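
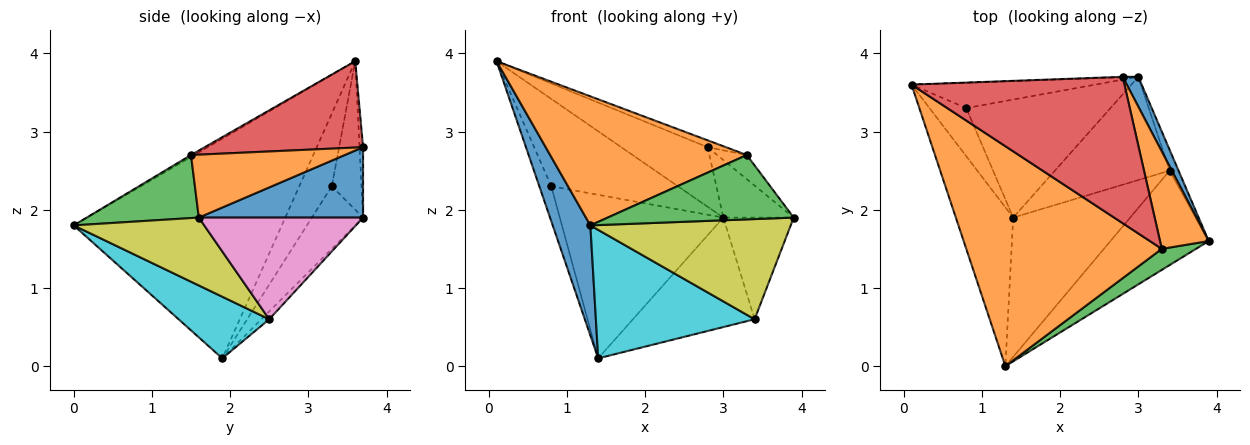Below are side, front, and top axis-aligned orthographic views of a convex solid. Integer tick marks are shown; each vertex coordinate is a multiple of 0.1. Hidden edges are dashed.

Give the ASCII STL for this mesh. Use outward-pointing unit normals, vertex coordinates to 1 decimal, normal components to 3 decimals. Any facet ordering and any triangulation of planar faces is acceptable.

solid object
 facet normal -0.953 -0.173 -0.249
  outer loop
   vertex 1.4 1.9 0.1
   vertex 1.3 0.0 1.8
   vertex 0.1 3.6 3.9
  endloop
 endfacet
 facet normal -0.009 -0.506 0.862
  outer loop
   vertex 3.3 1.5 2.7
   vertex 0.1 3.6 3.9
   vertex 1.3 0.0 1.8
  endloop
 endfacet
 facet normal 0.497 -0.825 0.270
  outer loop
   vertex 3.3 1.5 2.7
   vertex 1.3 0.0 1.8
   vertex 3.9 1.6 1.9
  endloop
 endfacet
 facet normal -0.848 0.311 -0.429
  outer loop
   vertex 0.8 3.3 2.3
   vertex 1.4 1.9 0.1
   vertex 0.1 3.6 3.9
  endloop
 endfacet
 facet normal -0.220 0.937 -0.272
  outer loop
   vertex 0.8 3.3 2.3
   vertex 0.1 3.6 3.9
   vertex 3.0 3.7 1.9
  endloop
 endfacet
 facet normal -0.246 0.786 -0.567
  outer loop
   vertex 0.8 3.3 2.3
   vertex 3.0 3.7 1.9
   vertex 1.4 1.9 0.1
  endloop
 endfacet
 facet normal 0.916 0.393 -0.081
  outer loop
   vertex 3.4 2.5 0.6
   vertex 3.0 3.7 1.9
   vertex 3.9 1.6 1.9
  endloop
 endfacet
 facet normal -0.047 0.727 -0.685
  outer loop
   vertex 3.4 2.5 0.6
   vertex 1.4 1.9 0.1
   vertex 3.0 3.7 1.9
  endloop
 endfacet
 facet normal 0.428 -0.657 -0.620
  outer loop
   vertex 3.4 2.5 0.6
   vertex 3.9 1.6 1.9
   vertex 1.3 0.0 1.8
  endloop
 endfacet
 facet normal 0.361 -0.632 -0.685
  outer loop
   vertex 3.4 2.5 0.6
   vertex 1.3 0.0 1.8
   vertex 1.4 1.9 0.1
  endloop
 endfacet
 facet normal 0.901 0.386 0.200
  outer loop
   vertex 2.8 3.7 2.8
   vertex 3.9 1.6 1.9
   vertex 3.0 3.7 1.9
  endloop
 endfacet
 facet normal 0.782 0.150 0.605
  outer loop
   vertex 2.8 3.7 2.8
   vertex 3.3 1.5 2.7
   vertex 3.9 1.6 1.9
  endloop
 endfacet
 facet normal -0.041 0.999 -0.009
  outer loop
   vertex 2.8 3.7 2.8
   vertex 3.0 3.7 1.9
   vertex 0.1 3.6 3.9
  endloop
 endfacet
 facet normal 0.376 0.043 0.926
  outer loop
   vertex 2.8 3.7 2.8
   vertex 0.1 3.6 3.9
   vertex 3.3 1.5 2.7
  endloop
 endfacet
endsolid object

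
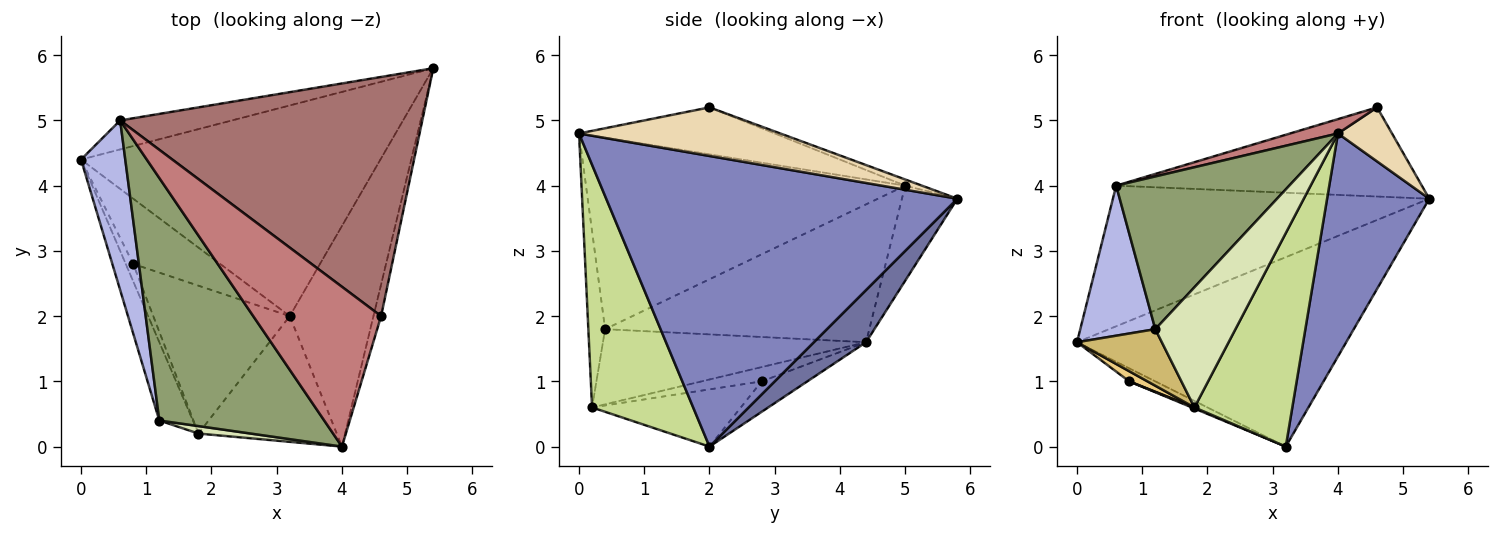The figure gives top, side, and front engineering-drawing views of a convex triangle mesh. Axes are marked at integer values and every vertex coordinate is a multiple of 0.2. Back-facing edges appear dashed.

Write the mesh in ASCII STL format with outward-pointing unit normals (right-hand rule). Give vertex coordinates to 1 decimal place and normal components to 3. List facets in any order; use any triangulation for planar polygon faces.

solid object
 facet normal 0.129 0.663 -0.737
  outer loop
   vertex 3.2 2.0 0.0
   vertex 0.0 4.4 1.6
   vertex 5.4 5.8 3.8
  endloop
 endfacet
 facet normal 0.925 -0.269 -0.266
  outer loop
   vertex 3.2 2.0 0.0
   vertex 5.4 5.8 3.8
   vertex 4.0 0.0 4.8
  endloop
 endfacet
 facet normal -0.169 0.965 -0.199
  outer loop
   vertex 0.6 5.0 4.0
   vertex 5.4 5.8 3.8
   vertex 0.0 4.4 1.6
  endloop
 endfacet
 facet normal -0.919 -0.261 0.295
  outer loop
   vertex 0.6 5.0 4.0
   vertex 0.0 4.4 1.6
   vertex 1.2 0.4 1.8
  endloop
 endfacet
 facet normal -0.701 -0.380 0.604
  outer loop
   vertex 0.6 5.0 4.0
   vertex 1.2 0.4 1.8
   vertex 4.0 0.0 4.8
  endloop
 endfacet
 facet normal -0.325 0.185 -0.927
  outer loop
   vertex 0.8 2.8 1.0
   vertex 0.0 4.4 1.6
   vertex 3.2 2.0 0.0
  endloop
 endfacet
 facet normal 0.665 -0.644 -0.379
  outer loop
   vertex 1.8 0.2 0.6
   vertex 3.2 2.0 0.0
   vertex 4.0 0.0 4.8
  endloop
 endfacet
 facet normal -0.204 -0.977 0.061
  outer loop
   vertex 1.8 0.2 0.6
   vertex 4.0 0.0 4.8
   vertex 1.2 0.4 1.8
  endloop
 endfacet
 facet normal -0.387 -0.007 -0.922
  outer loop
   vertex 1.8 0.2 0.6
   vertex 0.8 2.8 1.0
   vertex 3.2 2.0 0.0
  endloop
 endfacet
 facet normal -0.876 -0.282 -0.391
  outer loop
   vertex 1.8 0.2 0.6
   vertex 1.2 0.4 1.8
   vertex 0.0 4.4 1.6
  endloop
 endfacet
 facet normal -0.856 -0.261 -0.447
  outer loop
   vertex 1.8 0.2 0.6
   vertex 0.0 4.4 1.6
   vertex 0.8 2.8 1.0
  endloop
 endfacet
 facet normal 0.955 -0.256 -0.150
  outer loop
   vertex 4.6 2.0 5.2
   vertex 4.0 0.0 4.8
   vertex 5.4 5.8 3.8
  endloop
 endfacet
 facet normal -0.019 0.349 0.937
  outer loop
   vertex 4.6 2.0 5.2
   vertex 5.4 5.8 3.8
   vertex 0.6 5.0 4.0
  endloop
 endfacet
 facet normal -0.344 -0.084 0.935
  outer loop
   vertex 4.6 2.0 5.2
   vertex 0.6 5.0 4.0
   vertex 4.0 0.0 4.8
  endloop
 endfacet
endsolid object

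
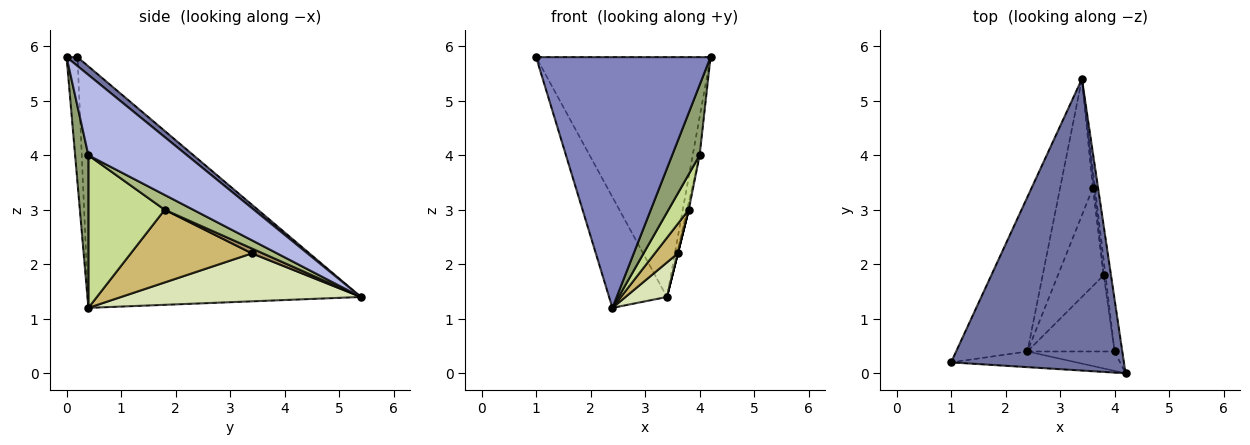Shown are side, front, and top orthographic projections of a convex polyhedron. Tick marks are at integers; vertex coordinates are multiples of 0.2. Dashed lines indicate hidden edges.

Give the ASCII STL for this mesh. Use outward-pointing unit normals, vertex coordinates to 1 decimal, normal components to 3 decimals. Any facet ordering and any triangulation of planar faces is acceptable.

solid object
 facet normal 0.040 0.635 0.772
  outer loop
   vertex 3.4 5.4 1.4
   vertex 1.0 0.2 5.8
   vertex 4.2 0.0 5.8
  endloop
 endfacet
 facet normal -0.062 -0.996 -0.062
  outer loop
   vertex 2.4 0.4 1.2
   vertex 4.2 0.0 5.8
   vertex 1.0 0.2 5.8
  endloop
 endfacet
 facet normal -0.940 0.199 -0.277
  outer loop
   vertex 2.4 0.4 1.2
   vertex 1.0 0.2 5.8
   vertex 3.4 5.4 1.4
  endloop
 endfacet
 facet normal 0.993 0.070 -0.095
  outer loop
   vertex 4.0 0.4 4.0
   vertex 3.4 5.4 1.4
   vertex 4.2 0.0 5.8
  endloop
 endfacet
 facet normal 0.422 -0.874 -0.241
  outer loop
   vertex 4.0 0.4 4.0
   vertex 4.2 0.0 5.8
   vertex 2.4 0.4 1.2
  endloop
 endfacet
 facet normal 0.991 0.058 -0.117
  outer loop
   vertex 3.8 1.8 3.0
   vertex 3.4 5.4 1.4
   vertex 4.0 0.4 4.0
  endloop
 endfacet
 facet normal 0.846 -0.224 -0.483
  outer loop
   vertex 3.8 1.8 3.0
   vertex 4.0 0.4 4.0
   vertex 2.4 0.4 1.2
  endloop
 endfacet
 facet normal 0.818 -0.141 -0.558
  outer loop
   vertex 3.6 3.4 2.2
   vertex 2.4 0.4 1.2
   vertex 3.4 5.4 1.4
  endloop
 endfacet
 facet normal 0.970 0.000 -0.243
  outer loop
   vertex 3.6 3.4 2.2
   vertex 3.4 5.4 1.4
   vertex 3.8 1.8 3.0
  endloop
 endfacet
 facet normal 0.835 -0.159 -0.526
  outer loop
   vertex 3.6 3.4 2.2
   vertex 3.8 1.8 3.0
   vertex 2.4 0.4 1.2
  endloop
 endfacet
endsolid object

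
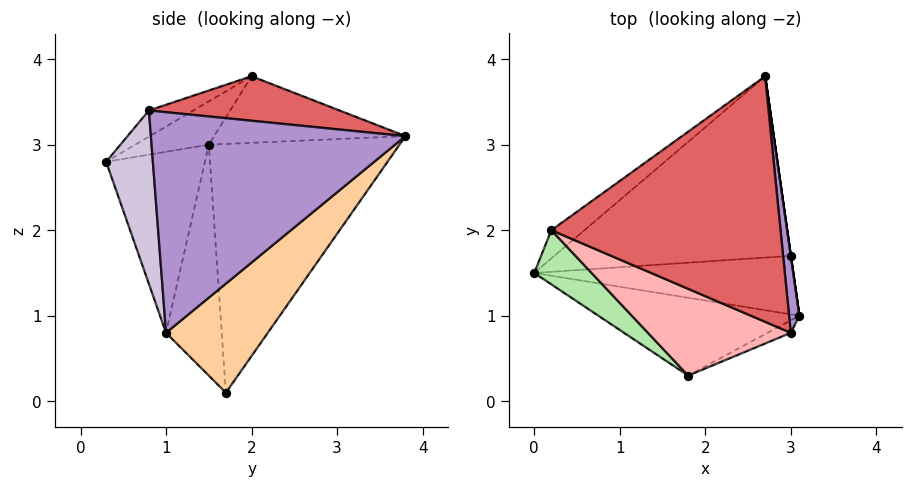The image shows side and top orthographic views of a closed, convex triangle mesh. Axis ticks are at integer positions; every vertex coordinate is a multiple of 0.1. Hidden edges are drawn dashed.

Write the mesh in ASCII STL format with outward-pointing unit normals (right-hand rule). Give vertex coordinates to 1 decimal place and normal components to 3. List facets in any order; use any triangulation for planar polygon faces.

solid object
 facet normal -0.502 -0.661 -0.558
  outer loop
   vertex 1.8 0.3 2.8
   vertex 0.0 1.5 3.0
   vertex 3.1 1.0 0.8
  endloop
 endfacet
 facet normal -0.509 -0.644 -0.571
  outer loop
   vertex 3.0 1.7 0.1
   vertex 3.1 1.0 0.8
   vertex 0.0 1.5 3.0
  endloop
 endfacet
 facet normal -0.544 0.661 -0.517
  outer loop
   vertex 3.0 1.7 0.1
   vertex 0.0 1.5 3.0
   vertex 2.7 3.8 3.1
  endloop
 endfacet
 facet normal 0.990 0.141 0.000
  outer loop
   vertex 3.0 1.7 0.1
   vertex 2.7 3.8 3.1
   vertex 3.1 1.0 0.8
  endloop
 endfacet
 facet normal -0.611 0.731 -0.304
  outer loop
   vertex 0.2 2.0 3.8
   vertex 2.7 3.8 3.1
   vertex 0.0 1.5 3.0
  endloop
 endfacet
 facet normal -0.418 -0.720 0.554
  outer loop
   vertex 0.2 2.0 3.8
   vertex 0.0 1.5 3.0
   vertex 1.8 0.3 2.8
  endloop
 endfacet
 facet normal 0.189 0.116 0.975
  outer loop
   vertex 3.0 0.8 3.4
   vertex 2.7 3.8 3.1
   vertex 0.2 2.0 3.8
  endloop
 endfacet
 facet normal -0.144 -0.599 0.788
  outer loop
   vertex 3.0 0.8 3.4
   vertex 0.2 2.0 3.8
   vertex 1.8 0.3 2.8
  endloop
 endfacet
 facet normal 0.994 0.104 0.046
  outer loop
   vertex 3.0 0.8 3.4
   vertex 3.1 1.0 0.8
   vertex 2.7 3.8 3.1
  endloop
 endfacet
 facet normal 0.407 -0.912 -0.054
  outer loop
   vertex 3.0 0.8 3.4
   vertex 1.8 0.3 2.8
   vertex 3.1 1.0 0.8
  endloop
 endfacet
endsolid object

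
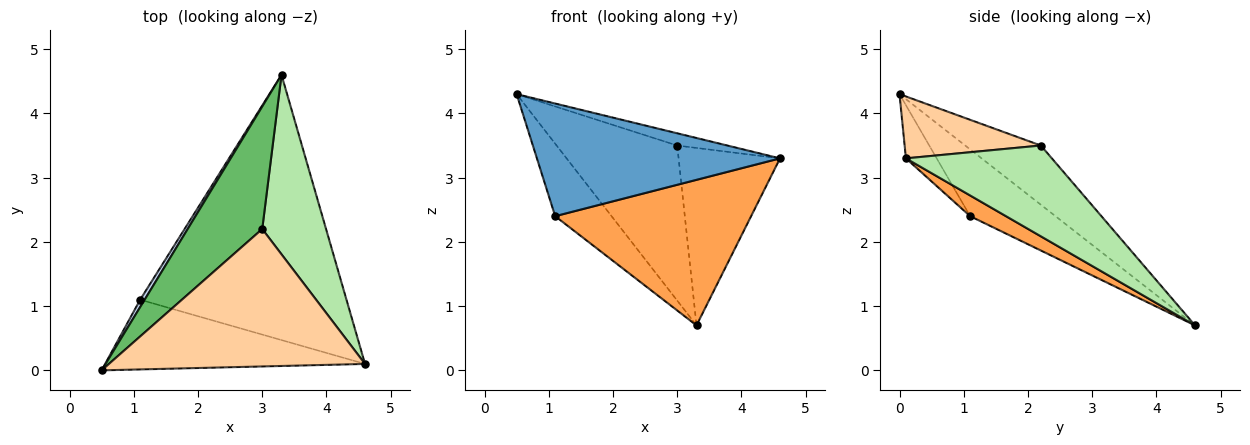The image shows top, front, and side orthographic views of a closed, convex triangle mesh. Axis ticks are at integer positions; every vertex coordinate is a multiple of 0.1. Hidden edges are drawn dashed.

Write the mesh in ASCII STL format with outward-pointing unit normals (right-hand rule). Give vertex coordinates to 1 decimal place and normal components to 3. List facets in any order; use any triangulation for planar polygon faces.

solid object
 facet normal -0.107 -0.845 -0.523
  outer loop
   vertex 1.1 1.1 2.4
   vertex 4.6 0.1 3.3
   vertex 0.5 0.0 4.3
  endloop
 endfacet
 facet normal -0.833 0.551 0.056
  outer loop
   vertex 1.1 1.1 2.4
   vertex 0.5 0.0 4.3
   vertex 3.3 4.6 0.7
  endloop
 endfacet
 facet normal 0.088 -0.479 -0.873
  outer loop
   vertex 1.1 1.1 2.4
   vertex 3.3 4.6 0.7
   vertex 4.6 0.1 3.3
  endloop
 endfacet
 facet normal 0.234 0.086 0.968
  outer loop
   vertex 3.0 2.2 3.5
   vertex 0.5 0.0 4.3
   vertex 4.6 0.1 3.3
  endloop
 endfacet
 facet normal -0.442 0.704 0.556
  outer loop
   vertex 3.0 2.2 3.5
   vertex 3.3 4.6 0.7
   vertex 0.5 0.0 4.3
  endloop
 endfacet
 facet normal 0.711 0.494 0.500
  outer loop
   vertex 3.0 2.2 3.5
   vertex 4.6 0.1 3.3
   vertex 3.3 4.6 0.7
  endloop
 endfacet
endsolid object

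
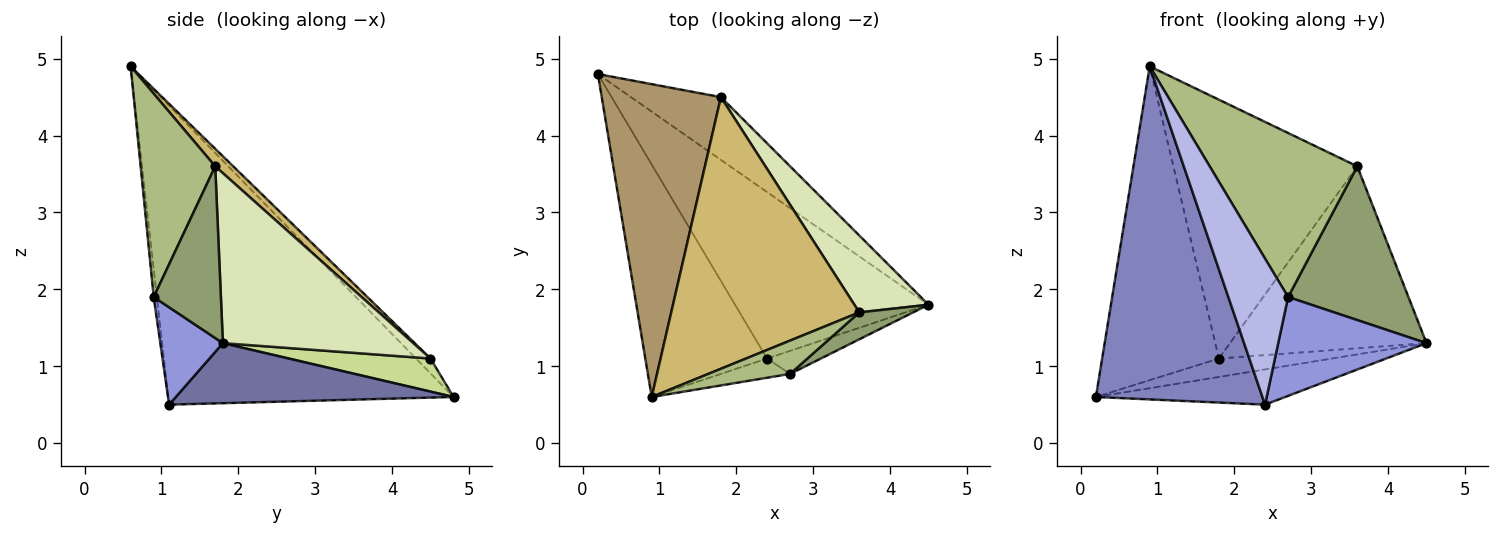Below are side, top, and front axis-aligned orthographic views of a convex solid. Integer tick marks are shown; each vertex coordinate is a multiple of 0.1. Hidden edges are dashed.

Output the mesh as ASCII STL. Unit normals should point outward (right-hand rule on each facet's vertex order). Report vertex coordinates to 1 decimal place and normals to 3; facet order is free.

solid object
 facet normal 0.291 0.198 -0.936
  outer loop
   vertex 2.4 1.1 0.5
   vertex 0.2 4.8 0.6
   vertex 4.5 1.8 1.3
  endloop
 endfacet
 facet normal -0.815 -0.475 -0.332
  outer loop
   vertex 2.4 1.1 0.5
   vertex 0.9 0.6 4.9
   vertex 0.2 4.8 0.6
  endloop
 endfacet
 facet normal 0.380 -0.901 -0.210
  outer loop
   vertex 2.7 0.9 1.9
   vertex 2.4 1.1 0.5
   vertex 4.5 1.8 1.3
  endloop
 endfacet
 facet normal -0.052 -0.990 -0.130
  outer loop
   vertex 2.7 0.9 1.9
   vertex 0.9 0.6 4.9
   vertex 2.4 1.1 0.5
  endloop
 endfacet
 facet normal 0.482 -0.863 0.151
  outer loop
   vertex 2.7 0.9 1.9
   vertex 4.5 1.8 1.3
   vertex 3.6 1.7 3.6
  endloop
 endfacet
 facet normal 0.444 -0.878 0.178
  outer loop
   vertex 2.7 0.9 1.9
   vertex 3.6 1.7 3.6
   vertex 0.9 0.6 4.9
  endloop
 endfacet
 facet normal 0.333 0.266 -0.905
  outer loop
   vertex 1.8 4.5 1.1
   vertex 4.5 1.8 1.3
   vertex 0.2 4.8 0.6
  endloop
 endfacet
 facet normal 0.666 0.687 0.290
  outer loop
   vertex 1.8 4.5 1.1
   vertex 3.6 1.7 3.6
   vertex 4.5 1.8 1.3
  endloop
 endfacet
 facet normal -0.088 0.705 0.703
  outer loop
   vertex 1.8 4.5 1.1
   vertex 0.2 4.8 0.6
   vertex 0.9 0.6 4.9
  endloop
 endfacet
 facet normal 0.067 0.688 0.722
  outer loop
   vertex 1.8 4.5 1.1
   vertex 0.9 0.6 4.9
   vertex 3.6 1.7 3.6
  endloop
 endfacet
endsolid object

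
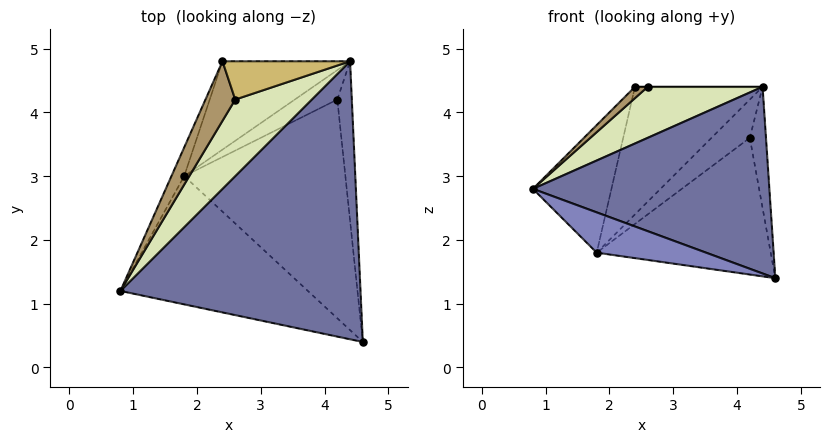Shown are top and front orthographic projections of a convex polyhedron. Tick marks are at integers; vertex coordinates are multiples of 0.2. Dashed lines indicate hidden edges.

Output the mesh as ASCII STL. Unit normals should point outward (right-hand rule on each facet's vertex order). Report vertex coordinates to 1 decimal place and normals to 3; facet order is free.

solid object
 facet normal 0.185 -0.548 0.816
  outer loop
   vertex 4.4 4.8 4.4
   vertex 0.8 1.2 2.8
   vertex 4.6 0.4 1.4
  endloop
 endfacet
 facet normal -0.383 -0.277 -0.881
  outer loop
   vertex 1.8 3.0 1.8
   vertex 4.6 0.4 1.4
   vertex 0.8 1.2 2.8
  endloop
 endfacet
 facet normal -0.892 0.441 -0.099
  outer loop
   vertex 2.4 4.8 4.4
   vertex 1.8 3.0 1.8
   vertex 0.8 1.2 2.8
  endloop
 endfacet
 facet normal 0.000 0.822 -0.569
  outer loop
   vertex 2.4 4.8 4.4
   vertex 4.4 4.8 4.4
   vertex 1.8 3.0 1.8
  endloop
 endfacet
 facet normal 0.808 0.357 -0.470
  outer loop
   vertex 4.2 4.2 3.6
   vertex 4.4 4.8 4.4
   vertex 4.6 0.4 1.4
  endloop
 endfacet
 facet normal 0.348 0.497 -0.795
  outer loop
   vertex 4.2 4.2 3.6
   vertex 4.6 0.4 1.4
   vertex 1.8 3.0 1.8
  endloop
 endfacet
 facet normal 0.061 0.791 -0.609
  outer loop
   vertex 4.2 4.2 3.6
   vertex 1.8 3.0 1.8
   vertex 4.4 4.8 4.4
  endloop
 endfacet
 facet normal 0.182 -0.545 0.818
  outer loop
   vertex 2.6 4.2 4.4
   vertex 0.8 1.2 2.8
   vertex 4.4 4.8 4.4
  endloop
 endfacet
 facet normal -0.489 -0.163 0.857
  outer loop
   vertex 2.6 4.2 4.4
   vertex 2.4 4.8 4.4
   vertex 0.8 1.2 2.8
  endloop
 endfacet
 facet normal 0.000 0.000 1.000
  outer loop
   vertex 2.6 4.2 4.4
   vertex 4.4 4.8 4.4
   vertex 2.4 4.8 4.4
  endloop
 endfacet
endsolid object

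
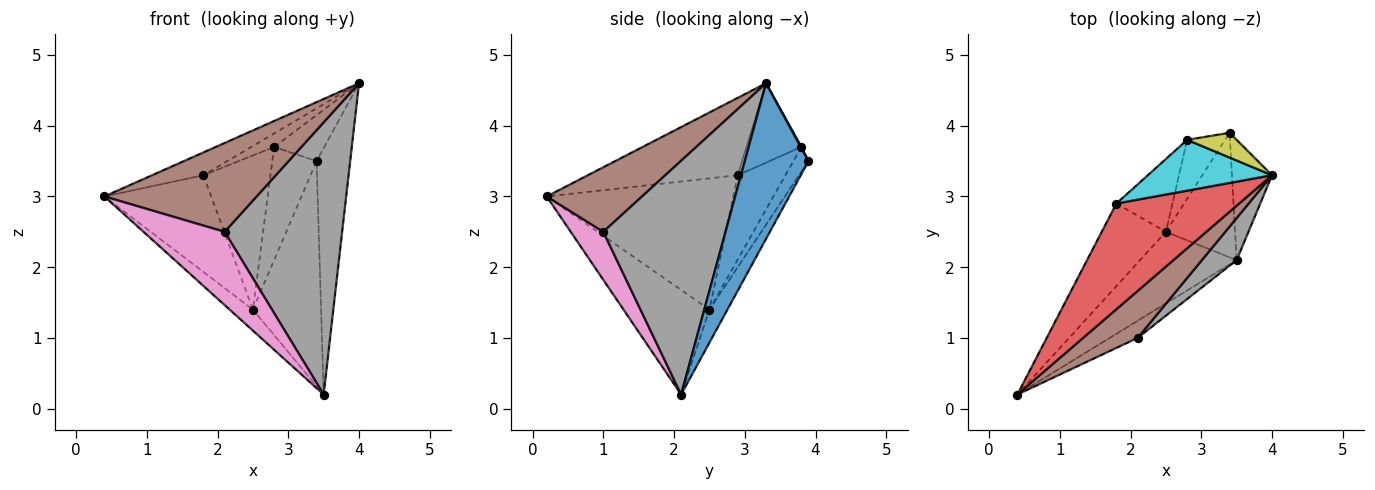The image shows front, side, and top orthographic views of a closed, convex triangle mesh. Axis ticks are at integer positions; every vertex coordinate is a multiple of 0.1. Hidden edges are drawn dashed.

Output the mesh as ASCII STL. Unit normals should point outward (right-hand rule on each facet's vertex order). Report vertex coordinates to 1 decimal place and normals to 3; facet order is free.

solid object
 facet normal 0.862 0.455 -0.222
  outer loop
   vertex 3.5 2.1 0.2
   vertex 3.4 3.9 3.5
   vertex 4.0 3.3 4.6
  endloop
 endfacet
 facet normal -0.721 0.195 -0.665
  outer loop
   vertex 2.5 2.5 1.4
   vertex 3.5 2.1 0.2
   vertex 0.4 0.2 3.0
  endloop
 endfacet
 facet normal -0.225 0.852 -0.472
  outer loop
   vertex 2.5 2.5 1.4
   vertex 3.4 3.9 3.5
   vertex 3.5 2.1 0.2
  endloop
 endfacet
 facet normal -0.524 0.179 0.832
  outer loop
   vertex 1.8 2.9 3.3
   vertex 0.4 0.2 3.0
   vertex 4.0 3.3 4.6
  endloop
 endfacet
 facet normal -0.799 0.458 -0.391
  outer loop
   vertex 1.8 2.9 3.3
   vertex 2.5 2.5 1.4
   vertex 0.4 0.2 3.0
  endloop
 endfacet
 facet normal 0.484 -0.773 0.409
  outer loop
   vertex 2.1 1.0 2.5
   vertex 4.0 3.3 4.6
   vertex 0.4 0.2 3.0
  endloop
 endfacet
 facet normal 0.364 -0.907 -0.212
  outer loop
   vertex 2.1 1.0 2.5
   vertex 0.4 0.2 3.0
   vertex 3.5 2.1 0.2
  endloop
 endfacet
 facet normal 0.717 -0.689 0.107
  outer loop
   vertex 2.1 1.0 2.5
   vertex 3.5 2.1 0.2
   vertex 4.0 3.3 4.6
  endloop
 endfacet
 facet normal 0.011 0.880 0.474
  outer loop
   vertex 2.8 3.8 3.7
   vertex 4.0 3.3 4.6
   vertex 3.4 3.9 3.5
  endloop
 endfacet
 facet normal -0.526 0.219 0.822
  outer loop
   vertex 2.8 3.8 3.7
   vertex 1.8 2.9 3.3
   vertex 4.0 3.3 4.6
  endloop
 endfacet
 facet normal -0.289 0.849 -0.442
  outer loop
   vertex 2.8 3.8 3.7
   vertex 3.4 3.9 3.5
   vertex 2.5 2.5 1.4
  endloop
 endfacet
 facet normal -0.541 0.761 -0.359
  outer loop
   vertex 2.8 3.8 3.7
   vertex 2.5 2.5 1.4
   vertex 1.8 2.9 3.3
  endloop
 endfacet
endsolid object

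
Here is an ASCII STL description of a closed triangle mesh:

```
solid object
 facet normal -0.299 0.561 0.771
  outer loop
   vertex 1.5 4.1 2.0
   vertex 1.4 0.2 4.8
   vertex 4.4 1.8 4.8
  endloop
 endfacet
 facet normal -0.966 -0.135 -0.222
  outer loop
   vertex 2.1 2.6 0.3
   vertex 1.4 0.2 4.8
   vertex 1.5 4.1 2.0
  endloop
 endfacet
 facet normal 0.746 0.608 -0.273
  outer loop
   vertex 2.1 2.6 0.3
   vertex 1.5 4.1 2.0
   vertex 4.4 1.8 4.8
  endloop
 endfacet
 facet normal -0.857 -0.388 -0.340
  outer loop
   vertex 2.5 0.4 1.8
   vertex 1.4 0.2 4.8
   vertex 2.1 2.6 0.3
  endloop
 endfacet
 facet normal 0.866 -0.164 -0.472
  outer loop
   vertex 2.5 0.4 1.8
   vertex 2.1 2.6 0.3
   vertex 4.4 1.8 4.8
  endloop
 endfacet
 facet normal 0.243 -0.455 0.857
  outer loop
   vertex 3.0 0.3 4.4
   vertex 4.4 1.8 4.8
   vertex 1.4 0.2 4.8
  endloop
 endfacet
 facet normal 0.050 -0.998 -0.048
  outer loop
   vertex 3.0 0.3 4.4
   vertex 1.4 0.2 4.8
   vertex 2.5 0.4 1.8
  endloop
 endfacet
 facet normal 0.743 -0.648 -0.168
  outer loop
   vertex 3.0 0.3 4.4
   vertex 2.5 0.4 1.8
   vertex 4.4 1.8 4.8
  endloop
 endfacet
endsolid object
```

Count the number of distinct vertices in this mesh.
6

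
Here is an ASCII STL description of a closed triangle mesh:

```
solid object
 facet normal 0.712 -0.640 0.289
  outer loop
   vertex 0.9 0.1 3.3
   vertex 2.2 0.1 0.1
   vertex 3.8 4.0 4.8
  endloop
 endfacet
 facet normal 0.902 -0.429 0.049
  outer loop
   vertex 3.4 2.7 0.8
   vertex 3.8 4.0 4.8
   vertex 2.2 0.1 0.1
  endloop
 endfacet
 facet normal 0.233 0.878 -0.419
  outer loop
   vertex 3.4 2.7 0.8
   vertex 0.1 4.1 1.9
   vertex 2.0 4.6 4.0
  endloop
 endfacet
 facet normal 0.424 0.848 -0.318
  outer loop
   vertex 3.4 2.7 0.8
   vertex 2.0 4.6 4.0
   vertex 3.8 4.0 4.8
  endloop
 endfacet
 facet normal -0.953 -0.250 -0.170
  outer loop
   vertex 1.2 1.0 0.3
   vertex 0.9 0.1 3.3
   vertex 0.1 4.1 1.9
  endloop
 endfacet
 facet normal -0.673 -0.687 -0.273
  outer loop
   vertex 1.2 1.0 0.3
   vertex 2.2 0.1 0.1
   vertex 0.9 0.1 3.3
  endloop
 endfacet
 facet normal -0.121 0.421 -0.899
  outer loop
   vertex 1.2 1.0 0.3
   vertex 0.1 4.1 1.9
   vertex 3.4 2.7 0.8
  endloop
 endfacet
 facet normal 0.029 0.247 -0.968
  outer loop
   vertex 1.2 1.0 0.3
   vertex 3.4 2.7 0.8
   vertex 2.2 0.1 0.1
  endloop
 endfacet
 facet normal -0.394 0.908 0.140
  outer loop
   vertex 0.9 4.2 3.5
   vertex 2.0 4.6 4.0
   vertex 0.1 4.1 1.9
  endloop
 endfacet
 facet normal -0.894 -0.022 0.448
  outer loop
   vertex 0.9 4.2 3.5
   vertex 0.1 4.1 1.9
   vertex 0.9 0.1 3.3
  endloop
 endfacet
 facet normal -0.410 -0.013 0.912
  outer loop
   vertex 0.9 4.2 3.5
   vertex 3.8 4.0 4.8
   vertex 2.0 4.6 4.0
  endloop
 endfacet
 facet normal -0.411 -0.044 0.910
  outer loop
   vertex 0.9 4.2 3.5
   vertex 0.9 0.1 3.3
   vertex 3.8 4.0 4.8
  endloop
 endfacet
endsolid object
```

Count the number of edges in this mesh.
18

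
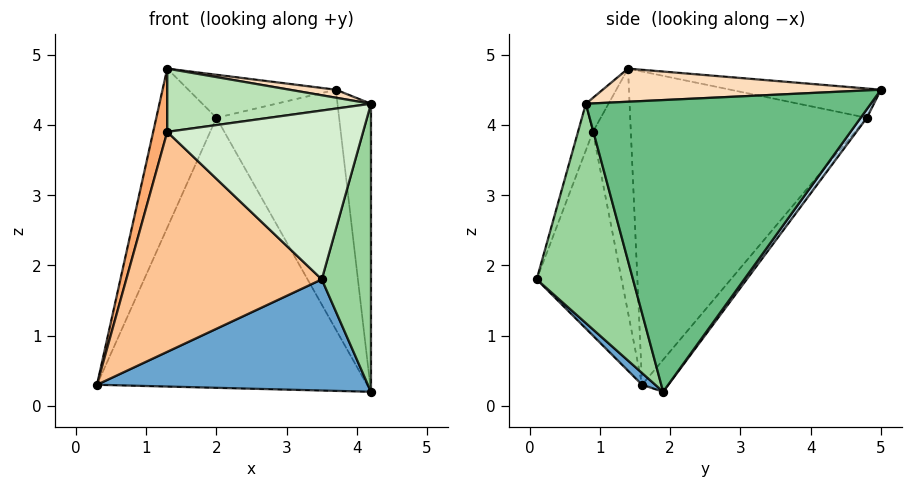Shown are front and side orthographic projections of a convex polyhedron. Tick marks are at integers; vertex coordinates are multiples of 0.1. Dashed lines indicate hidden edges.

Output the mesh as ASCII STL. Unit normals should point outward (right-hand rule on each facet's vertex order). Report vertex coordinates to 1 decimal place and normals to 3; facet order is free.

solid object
 facet normal 0.033 -0.671 -0.741
  outer loop
   vertex 3.5 0.1 1.8
   vertex 0.3 1.6 0.3
   vertex 4.2 1.9 0.2
  endloop
 endfacet
 facet normal -0.076 0.779 -0.622
  outer loop
   vertex 2.0 4.8 4.1
   vertex 4.2 1.9 0.2
   vertex 0.3 1.6 0.3
  endloop
 endfacet
 facet normal 0.041 0.813 -0.581
  outer loop
   vertex 2.0 4.8 4.1
   vertex 3.7 5.0 4.5
   vertex 4.2 1.9 0.2
  endloop
 endfacet
 facet normal -0.945 0.240 0.221
  outer loop
   vertex 2.0 4.8 4.1
   vertex 0.3 1.6 0.3
   vertex 1.3 1.4 4.8
  endloop
 endfacet
 facet normal -0.249 0.244 0.937
  outer loop
   vertex 2.0 4.8 4.1
   vertex 1.3 1.4 4.8
   vertex 3.7 5.0 4.5
  endloop
 endfacet
 facet normal -0.921 -0.341 0.189
  outer loop
   vertex 1.3 0.9 3.9
   vertex 1.3 1.4 4.8
   vertex 0.3 1.6 0.3
  endloop
 endfacet
 facet normal -0.397 -0.915 -0.068
  outer loop
   vertex 1.3 0.9 3.9
   vertex 0.3 1.6 0.3
   vertex 3.5 0.1 1.8
  endloop
 endfacet
 facet normal 0.164 -0.027 0.986
  outer loop
   vertex 4.2 0.8 4.3
   vertex 3.7 5.0 4.5
   vertex 1.3 1.4 4.8
  endloop
 endfacet
 facet normal 0.993 0.117 0.031
  outer loop
   vertex 4.2 0.8 4.3
   vertex 4.2 1.9 0.2
   vertex 3.7 5.0 4.5
  endloop
 endfacet
 facet normal 0.884 -0.451 -0.121
  outer loop
   vertex 4.2 0.8 4.3
   vertex 3.5 0.1 1.8
   vertex 4.2 1.9 0.2
  endloop
 endfacet
 facet normal -0.097 -0.870 0.483
  outer loop
   vertex 4.2 0.8 4.3
   vertex 1.3 1.4 4.8
   vertex 1.3 0.9 3.9
  endloop
 endfacet
 facet normal -0.073 -0.955 0.288
  outer loop
   vertex 4.2 0.8 4.3
   vertex 1.3 0.9 3.9
   vertex 3.5 0.1 1.8
  endloop
 endfacet
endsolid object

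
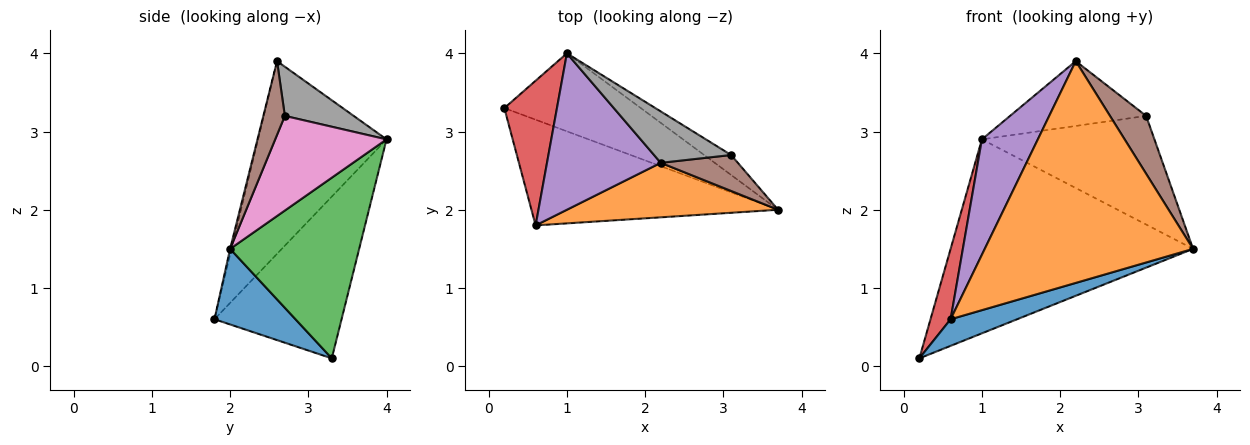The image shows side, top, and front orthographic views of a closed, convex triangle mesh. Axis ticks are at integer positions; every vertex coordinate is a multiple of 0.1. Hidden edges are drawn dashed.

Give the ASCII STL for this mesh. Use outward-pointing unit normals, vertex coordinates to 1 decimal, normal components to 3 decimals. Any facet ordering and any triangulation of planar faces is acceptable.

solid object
 facet normal 0.285 -0.234 -0.930
  outer loop
   vertex 0.6 1.8 0.6
   vertex 0.2 3.3 0.1
   vertex 3.7 2.0 1.5
  endloop
 endfacet
 facet normal -0.007 -0.971 0.239
  outer loop
   vertex 2.2 2.6 3.9
   vertex 0.6 1.8 0.6
   vertex 3.7 2.0 1.5
  endloop
 endfacet
 facet normal 0.443 0.832 -0.334
  outer loop
   vertex 1.0 4.0 2.9
   vertex 3.7 2.0 1.5
   vertex 0.2 3.3 0.1
  endloop
 endfacet
 facet normal -0.940 -0.149 0.306
  outer loop
   vertex 1.0 4.0 2.9
   vertex 0.2 3.3 0.1
   vertex 0.6 1.8 0.6
  endloop
 endfacet
 facet normal -0.806 -0.351 0.476
  outer loop
   vertex 1.0 4.0 2.9
   vertex 0.6 1.8 0.6
   vertex 2.2 2.6 3.9
  endloop
 endfacet
 facet normal 0.451 -0.758 0.471
  outer loop
   vertex 3.1 2.7 3.2
   vertex 2.2 2.6 3.9
   vertex 3.7 2.0 1.5
  endloop
 endfacet
 facet normal 0.536 0.830 -0.153
  outer loop
   vertex 3.1 2.7 3.2
   vertex 3.7 2.0 1.5
   vertex 1.0 4.0 2.9
  endloop
 endfacet
 facet normal 0.368 0.728 0.578
  outer loop
   vertex 3.1 2.7 3.2
   vertex 1.0 4.0 2.9
   vertex 2.2 2.6 3.9
  endloop
 endfacet
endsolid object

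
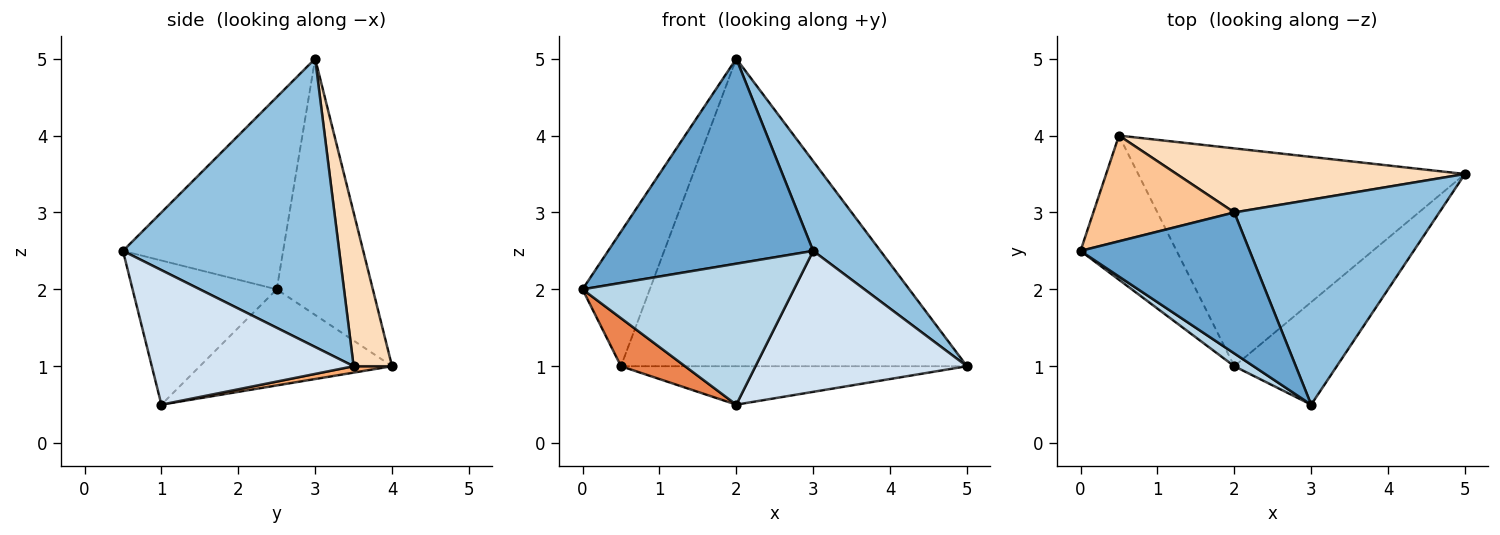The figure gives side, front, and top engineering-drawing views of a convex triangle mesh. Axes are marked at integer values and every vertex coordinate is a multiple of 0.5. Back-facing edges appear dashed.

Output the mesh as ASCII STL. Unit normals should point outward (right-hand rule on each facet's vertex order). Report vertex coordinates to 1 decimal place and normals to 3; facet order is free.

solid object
 facet normal -0.541 -0.693 0.476
  outer loop
   vertex 2.0 3.0 5.0
   vertex 0.0 2.5 2.0
   vertex 3.0 0.5 2.5
  endloop
 endfacet
 facet normal 0.790 -0.246 0.562
  outer loop
   vertex 2.0 3.0 5.0
   vertex 3.0 0.5 2.5
   vertex 5.0 3.5 1.0
  endloop
 endfacet
 facet normal -0.562 -0.824 0.075
  outer loop
   vertex 2.0 1.0 0.5
   vertex 3.0 0.5 2.5
   vertex 0.0 2.5 2.0
  endloop
 endfacet
 facet normal 0.611 -0.640 -0.466
  outer loop
   vertex 2.0 1.0 0.5
   vertex 5.0 3.5 1.0
   vertex 3.0 0.5 2.5
  endloop
 endfacet
 facet normal -0.688 -0.229 -0.688
  outer loop
   vertex 0.5 4.0 1.0
   vertex 2.0 1.0 0.5
   vertex 0.0 2.5 2.0
  endloop
 endfacet
 facet normal 0.019 0.174 -0.985
  outer loop
   vertex 0.5 4.0 1.0
   vertex 5.0 3.5 1.0
   vertex 2.0 1.0 0.5
  endloop
 endfacet
 facet normal -0.747 0.523 0.411
  outer loop
   vertex 0.5 4.0 1.0
   vertex 0.0 2.5 2.0
   vertex 2.0 3.0 5.0
  endloop
 endfacet
 facet normal 0.108 0.973 0.203
  outer loop
   vertex 0.5 4.0 1.0
   vertex 2.0 3.0 5.0
   vertex 5.0 3.5 1.0
  endloop
 endfacet
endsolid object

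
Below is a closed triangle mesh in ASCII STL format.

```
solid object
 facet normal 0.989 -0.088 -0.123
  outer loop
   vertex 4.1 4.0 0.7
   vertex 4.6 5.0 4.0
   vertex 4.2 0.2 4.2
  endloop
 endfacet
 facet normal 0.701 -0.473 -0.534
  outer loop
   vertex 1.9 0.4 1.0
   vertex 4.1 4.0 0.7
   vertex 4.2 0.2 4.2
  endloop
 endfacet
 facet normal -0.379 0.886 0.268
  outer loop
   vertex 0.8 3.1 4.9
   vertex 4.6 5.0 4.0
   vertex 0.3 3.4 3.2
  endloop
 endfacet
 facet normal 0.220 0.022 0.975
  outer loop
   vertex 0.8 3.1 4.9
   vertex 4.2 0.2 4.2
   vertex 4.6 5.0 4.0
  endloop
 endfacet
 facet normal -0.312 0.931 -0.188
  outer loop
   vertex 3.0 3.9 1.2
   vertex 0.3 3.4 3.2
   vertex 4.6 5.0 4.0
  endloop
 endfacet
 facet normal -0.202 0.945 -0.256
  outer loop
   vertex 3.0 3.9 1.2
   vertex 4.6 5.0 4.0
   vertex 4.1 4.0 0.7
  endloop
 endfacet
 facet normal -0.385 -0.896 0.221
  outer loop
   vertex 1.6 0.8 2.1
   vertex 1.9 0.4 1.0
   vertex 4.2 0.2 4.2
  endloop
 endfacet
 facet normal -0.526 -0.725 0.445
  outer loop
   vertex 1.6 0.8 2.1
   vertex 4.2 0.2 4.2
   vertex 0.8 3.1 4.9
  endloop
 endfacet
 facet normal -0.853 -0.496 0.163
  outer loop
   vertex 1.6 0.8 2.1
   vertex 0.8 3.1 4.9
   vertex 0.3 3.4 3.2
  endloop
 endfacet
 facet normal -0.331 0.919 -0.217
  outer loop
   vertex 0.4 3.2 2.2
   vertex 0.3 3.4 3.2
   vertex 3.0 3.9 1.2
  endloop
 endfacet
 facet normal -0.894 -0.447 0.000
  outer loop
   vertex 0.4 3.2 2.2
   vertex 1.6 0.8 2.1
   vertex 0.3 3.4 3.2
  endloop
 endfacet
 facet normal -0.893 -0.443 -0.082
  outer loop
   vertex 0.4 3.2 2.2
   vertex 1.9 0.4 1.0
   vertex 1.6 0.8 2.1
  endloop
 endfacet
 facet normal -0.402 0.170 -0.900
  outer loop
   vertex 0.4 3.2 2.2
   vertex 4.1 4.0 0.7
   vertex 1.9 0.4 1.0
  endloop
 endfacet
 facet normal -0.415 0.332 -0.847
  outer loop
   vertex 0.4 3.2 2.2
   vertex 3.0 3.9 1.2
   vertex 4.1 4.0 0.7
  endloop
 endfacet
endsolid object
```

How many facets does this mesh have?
14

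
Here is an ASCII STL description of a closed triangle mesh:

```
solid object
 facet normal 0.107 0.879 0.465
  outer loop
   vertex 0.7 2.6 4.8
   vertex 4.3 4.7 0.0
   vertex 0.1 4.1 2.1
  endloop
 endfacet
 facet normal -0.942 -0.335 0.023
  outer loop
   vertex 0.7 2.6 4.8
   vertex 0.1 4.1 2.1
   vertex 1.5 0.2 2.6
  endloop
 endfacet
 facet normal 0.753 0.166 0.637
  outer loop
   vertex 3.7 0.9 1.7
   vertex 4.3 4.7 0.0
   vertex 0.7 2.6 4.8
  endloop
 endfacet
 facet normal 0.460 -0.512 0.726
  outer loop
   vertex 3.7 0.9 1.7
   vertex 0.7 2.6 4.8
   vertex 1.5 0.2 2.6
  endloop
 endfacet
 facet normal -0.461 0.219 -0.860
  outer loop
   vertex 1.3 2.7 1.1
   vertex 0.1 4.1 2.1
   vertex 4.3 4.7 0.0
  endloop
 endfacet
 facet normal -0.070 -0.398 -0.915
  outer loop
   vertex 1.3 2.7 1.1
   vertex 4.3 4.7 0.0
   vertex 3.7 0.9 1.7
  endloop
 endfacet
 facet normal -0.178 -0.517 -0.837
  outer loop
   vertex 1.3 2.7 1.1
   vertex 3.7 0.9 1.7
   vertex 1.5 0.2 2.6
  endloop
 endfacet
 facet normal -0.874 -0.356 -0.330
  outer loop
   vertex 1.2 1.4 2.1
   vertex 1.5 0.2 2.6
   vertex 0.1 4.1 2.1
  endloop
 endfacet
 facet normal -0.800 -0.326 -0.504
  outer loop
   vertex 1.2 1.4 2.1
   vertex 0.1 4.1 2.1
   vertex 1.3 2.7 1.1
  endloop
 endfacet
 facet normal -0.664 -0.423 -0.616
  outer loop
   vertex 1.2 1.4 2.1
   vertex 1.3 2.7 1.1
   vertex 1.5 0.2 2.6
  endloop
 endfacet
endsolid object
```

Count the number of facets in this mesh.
10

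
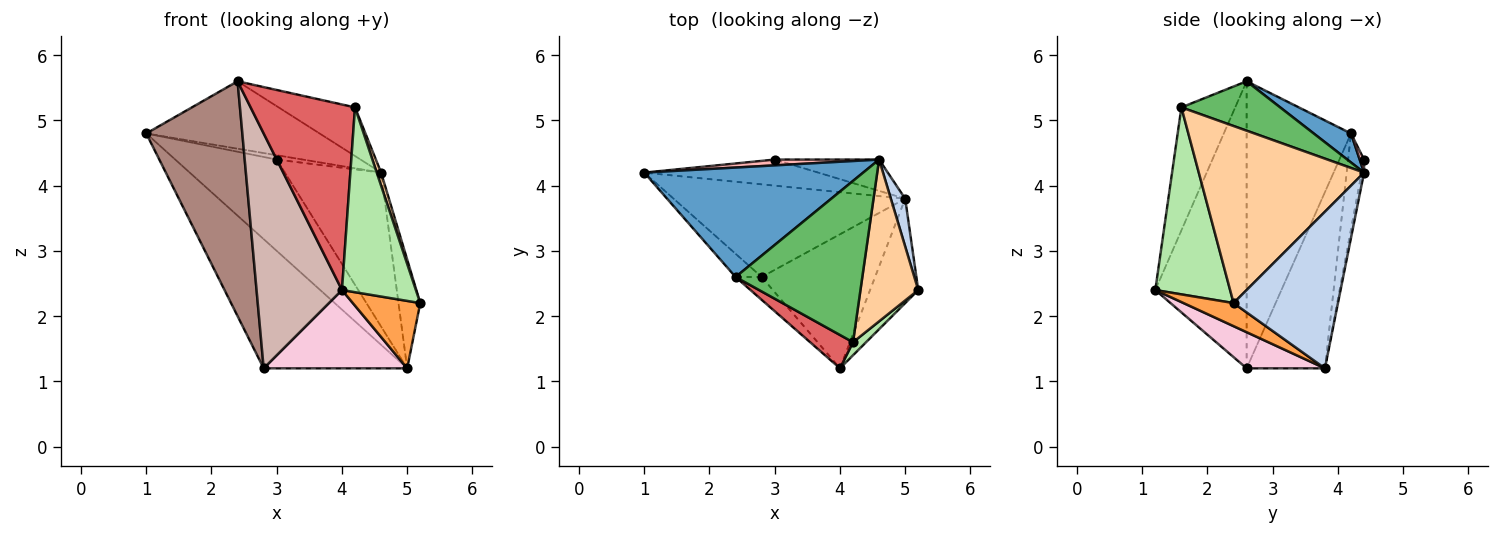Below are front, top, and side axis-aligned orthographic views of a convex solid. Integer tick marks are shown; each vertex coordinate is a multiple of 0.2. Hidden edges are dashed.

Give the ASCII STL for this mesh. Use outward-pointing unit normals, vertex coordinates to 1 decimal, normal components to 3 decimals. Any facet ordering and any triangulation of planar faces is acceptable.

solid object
 facet normal 0.112 0.521 0.846
  outer loop
   vertex 2.4 2.6 5.6
   vertex 4.6 4.4 4.2
   vertex 1.0 4.2 4.8
  endloop
 endfacet
 facet normal 0.975 0.203 0.089
  outer loop
   vertex 5.0 3.8 1.2
   vertex 4.6 4.4 4.2
   vertex 5.2 2.4 2.2
  endloop
 endfacet
 facet normal 0.373 -0.503 -0.779
  outer loop
   vertex 4.0 1.2 2.4
   vertex 5.0 3.8 1.2
   vertex 5.2 2.4 2.2
  endloop
 endfacet
 facet normal 0.950 -0.025 0.310
  outer loop
   vertex 4.2 1.6 5.2
   vertex 5.2 2.4 2.2
   vertex 4.6 4.4 4.2
  endloop
 endfacet
 facet normal 0.350 0.270 0.897
  outer loop
   vertex 4.2 1.6 5.2
   vertex 4.6 4.4 4.2
   vertex 2.4 2.6 5.6
  endloop
 endfacet
 facet normal 0.710 -0.702 0.050
  outer loop
   vertex 4.2 1.6 5.2
   vertex 4.0 1.2 2.4
   vertex 5.2 2.4 2.2
  endloop
 endfacet
 facet normal -0.453 -0.878 0.158
  outer loop
   vertex 4.2 1.6 5.2
   vertex 2.4 2.6 5.6
   vertex 4.0 1.2 2.4
  endloop
 endfacet
 facet normal 0.100 0.597 0.796
  outer loop
   vertex 3.0 4.4 4.4
   vertex 1.0 4.2 4.8
   vertex 4.6 4.4 4.2
  endloop
 endfacet
 facet normal -0.149 0.951 -0.272
  outer loop
   vertex 3.0 4.4 4.4
   vertex 5.0 3.8 1.2
   vertex 1.0 4.2 4.8
  endloop
 endfacet
 facet normal -0.025 0.980 -0.199
  outer loop
   vertex 3.0 4.4 4.4
   vertex 4.6 4.4 4.2
   vertex 5.0 3.8 1.2
  endloop
 endfacet
 facet normal -0.734 -0.676 -0.067
  outer loop
   vertex 2.8 2.6 1.2
   vertex 2.4 2.6 5.6
   vertex 1.0 4.2 4.8
  endloop
 endfacet
 facet normal -0.729 -0.681 -0.066
  outer loop
   vertex 2.8 2.6 1.2
   vertex 4.0 1.2 2.4
   vertex 2.4 2.6 5.6
  endloop
 endfacet
 facet normal -0.405 0.743 -0.533
  outer loop
   vertex 2.8 2.6 1.2
   vertex 1.0 4.2 4.8
   vertex 5.0 3.8 1.2
  endloop
 endfacet
 facet normal 0.265 -0.486 -0.833
  outer loop
   vertex 2.8 2.6 1.2
   vertex 5.0 3.8 1.2
   vertex 4.0 1.2 2.4
  endloop
 endfacet
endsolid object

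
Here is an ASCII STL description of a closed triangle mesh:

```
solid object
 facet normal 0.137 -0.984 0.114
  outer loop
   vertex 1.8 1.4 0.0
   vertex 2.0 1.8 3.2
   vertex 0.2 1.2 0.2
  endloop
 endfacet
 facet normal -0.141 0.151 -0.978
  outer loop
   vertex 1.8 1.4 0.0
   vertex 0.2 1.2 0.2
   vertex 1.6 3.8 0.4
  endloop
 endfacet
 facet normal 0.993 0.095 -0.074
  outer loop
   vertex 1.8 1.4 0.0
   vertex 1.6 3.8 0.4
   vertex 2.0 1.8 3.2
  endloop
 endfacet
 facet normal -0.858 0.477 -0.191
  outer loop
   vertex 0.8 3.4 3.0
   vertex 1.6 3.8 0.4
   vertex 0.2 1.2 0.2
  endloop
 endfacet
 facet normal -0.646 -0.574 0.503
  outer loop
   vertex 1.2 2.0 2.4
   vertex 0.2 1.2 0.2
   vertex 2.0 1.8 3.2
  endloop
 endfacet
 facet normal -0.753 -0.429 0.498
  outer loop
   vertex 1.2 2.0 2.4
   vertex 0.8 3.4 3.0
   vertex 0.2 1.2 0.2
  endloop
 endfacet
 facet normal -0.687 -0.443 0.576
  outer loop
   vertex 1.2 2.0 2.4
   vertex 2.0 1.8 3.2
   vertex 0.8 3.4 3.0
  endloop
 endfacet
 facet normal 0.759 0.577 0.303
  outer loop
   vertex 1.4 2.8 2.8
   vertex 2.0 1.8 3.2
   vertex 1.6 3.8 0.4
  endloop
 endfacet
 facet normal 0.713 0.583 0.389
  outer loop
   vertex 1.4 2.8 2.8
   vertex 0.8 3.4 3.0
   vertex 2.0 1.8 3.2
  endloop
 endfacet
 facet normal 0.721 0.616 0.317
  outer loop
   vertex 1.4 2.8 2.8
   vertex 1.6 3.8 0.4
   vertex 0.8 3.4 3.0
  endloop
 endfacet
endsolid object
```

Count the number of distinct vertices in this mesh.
7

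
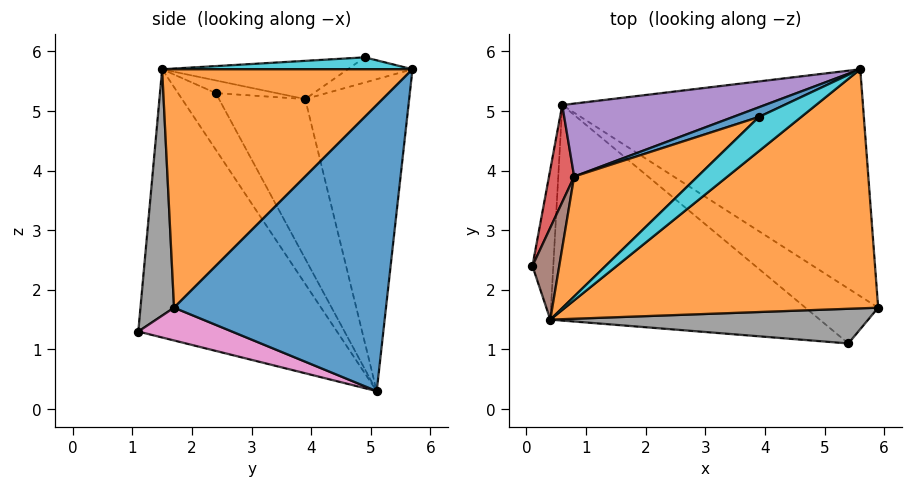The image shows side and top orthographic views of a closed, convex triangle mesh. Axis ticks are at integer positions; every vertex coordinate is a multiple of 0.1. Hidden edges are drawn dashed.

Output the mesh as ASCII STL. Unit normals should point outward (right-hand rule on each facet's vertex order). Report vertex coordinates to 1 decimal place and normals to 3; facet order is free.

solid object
 facet normal 0.545 0.613 -0.572
  outer loop
   vertex 0.6 5.1 0.3
   vertex 5.6 5.7 5.7
   vertex 5.9 1.7 1.7
  endloop
 endfacet
 facet normal 0.485 -0.600 0.636
  outer loop
   vertex 0.4 1.5 5.7
   vertex 5.9 1.7 1.7
   vertex 5.6 5.7 5.7
  endloop
 endfacet
 facet normal -0.850 -0.423 -0.313
  outer loop
   vertex 0.4 1.5 5.7
   vertex 0.1 2.4 5.3
   vertex 0.6 5.1 0.3
  endloop
 endfacet
 facet normal -0.894 0.426 0.141
  outer loop
   vertex 0.8 3.9 5.2
   vertex 0.6 5.1 0.3
   vertex 0.1 2.4 5.3
  endloop
 endfacet
 facet normal -0.363 0.902 0.236
  outer loop
   vertex 0.8 3.9 5.2
   vertex 5.6 5.7 5.7
   vertex 0.6 5.1 0.3
  endloop
 endfacet
 facet normal -0.413 0.251 0.875
  outer loop
   vertex 0.8 3.9 5.2
   vertex 0.1 2.4 5.3
   vertex 0.4 1.5 5.7
  endloop
 endfacet
 facet normal 0.397 0.256 -0.881
  outer loop
   vertex 5.4 1.1 1.3
   vertex 0.6 5.1 0.3
   vertex 5.9 1.7 1.7
  endloop
 endfacet
 facet normal 0.425 -0.720 0.549
  outer loop
   vertex 5.4 1.1 1.3
   vertex 5.9 1.7 1.7
   vertex 0.4 1.5 5.7
  endloop
 endfacet
 facet normal -0.493 -0.715 -0.495
  outer loop
   vertex 5.4 1.1 1.3
   vertex 0.4 1.5 5.7
   vertex 0.6 5.1 0.3
  endloop
 endfacet
 facet normal 0.257 -0.318 0.912
  outer loop
   vertex 3.9 4.9 5.9
   vertex 0.4 1.5 5.7
   vertex 5.6 5.7 5.7
  endloop
 endfacet
 facet normal -0.360 0.857 0.369
  outer loop
   vertex 3.9 4.9 5.9
   vertex 5.6 5.7 5.7
   vertex 0.8 3.9 5.2
  endloop
 endfacet
 facet normal -0.287 0.241 0.927
  outer loop
   vertex 3.9 4.9 5.9
   vertex 0.8 3.9 5.2
   vertex 0.4 1.5 5.7
  endloop
 endfacet
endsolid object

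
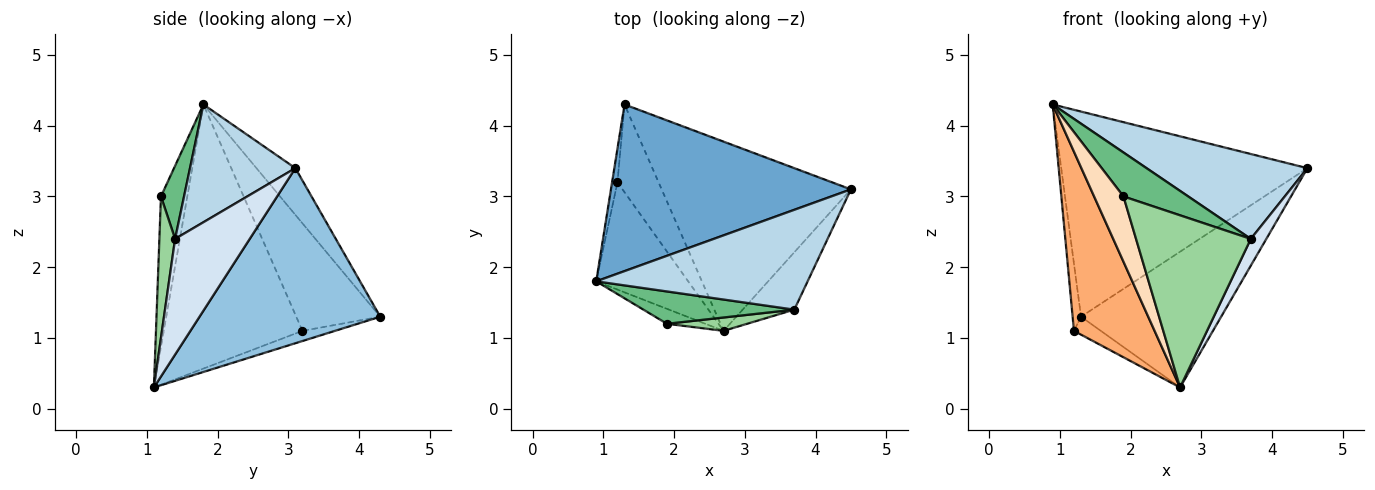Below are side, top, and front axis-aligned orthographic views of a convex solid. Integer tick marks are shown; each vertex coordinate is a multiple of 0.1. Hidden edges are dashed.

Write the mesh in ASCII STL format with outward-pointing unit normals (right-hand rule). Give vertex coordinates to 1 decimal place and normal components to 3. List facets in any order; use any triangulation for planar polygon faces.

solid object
 facet normal -0.122 0.770 0.626
  outer loop
   vertex 1.3 4.3 1.3
   vertex 0.9 1.8 4.3
   vertex 4.5 3.1 3.4
  endloop
 endfacet
 facet normal 0.601 0.466 -0.649
  outer loop
   vertex 2.7 1.1 0.3
   vertex 1.3 4.3 1.3
   vertex 4.5 3.1 3.4
  endloop
 endfacet
 facet normal 0.391 -0.596 0.701
  outer loop
   vertex 3.7 1.4 2.4
   vertex 4.5 3.1 3.4
   vertex 0.9 1.8 4.3
  endloop
 endfacet
 facet normal 0.897 -0.187 -0.401
  outer loop
   vertex 3.7 1.4 2.4
   vertex 2.7 1.1 0.3
   vertex 4.5 3.1 3.4
  endloop
 endfacet
 facet normal -0.994 0.099 -0.050
  outer loop
   vertex 1.2 3.2 1.1
   vertex 0.9 1.8 4.3
   vertex 1.3 4.3 1.3
  endloop
 endfacet
 facet normal -0.828 -0.481 -0.288
  outer loop
   vertex 1.2 3.2 1.1
   vertex 2.7 1.1 0.3
   vertex 0.9 1.8 4.3
  endloop
 endfacet
 facet normal -0.235 0.195 -0.952
  outer loop
   vertex 1.2 3.2 1.1
   vertex 1.3 4.3 1.3
   vertex 2.7 1.1 0.3
  endloop
 endfacet
 facet normal -0.658 -0.734 -0.168
  outer loop
   vertex 1.9 1.2 3.0
   vertex 0.9 1.8 4.3
   vertex 2.7 1.1 0.3
  endloop
 endfacet
 facet normal 0.276 -0.774 0.570
  outer loop
   vertex 1.9 1.2 3.0
   vertex 3.7 1.4 2.4
   vertex 0.9 1.8 4.3
  endloop
 endfacet
 facet normal 0.135 -0.988 0.077
  outer loop
   vertex 1.9 1.2 3.0
   vertex 2.7 1.1 0.3
   vertex 3.7 1.4 2.4
  endloop
 endfacet
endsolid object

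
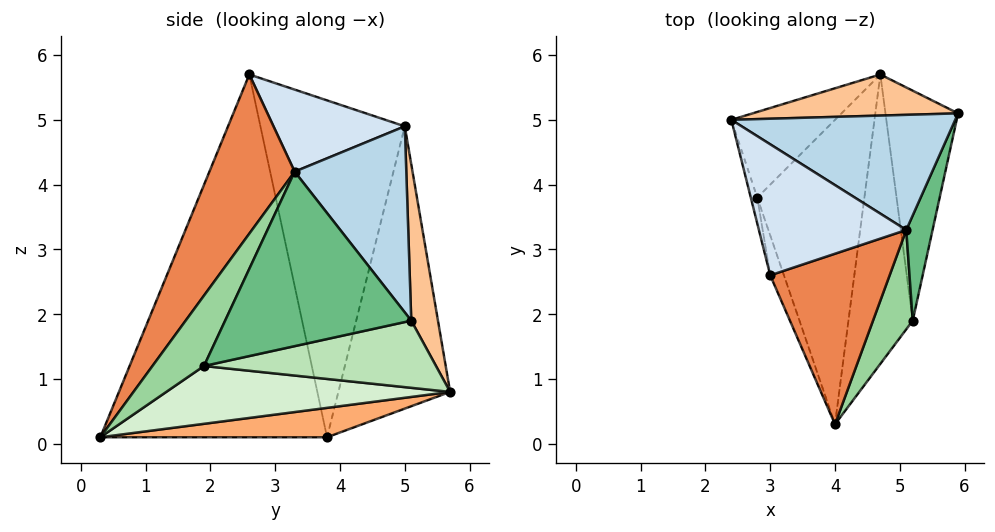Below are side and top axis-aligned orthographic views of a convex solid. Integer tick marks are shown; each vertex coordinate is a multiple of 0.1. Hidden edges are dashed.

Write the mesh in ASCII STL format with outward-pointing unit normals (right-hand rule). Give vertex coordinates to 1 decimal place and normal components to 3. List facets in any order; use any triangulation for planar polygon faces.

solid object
 facet normal -0.968 -0.248 -0.019
  outer loop
   vertex 2.8 3.8 0.1
   vertex 3.0 2.6 5.7
   vertex 2.4 5.0 4.9
  endloop
 endfacet
 facet normal -0.945 -0.324 -0.036
  outer loop
   vertex 2.8 3.8 0.1
   vertex 4.0 0.3 0.1
   vertex 3.0 2.6 5.7
  endloop
 endfacet
 facet normal 0.524 0.573 0.630
  outer loop
   vertex 5.1 3.3 4.2
   vertex 5.9 5.1 1.9
   vertex 2.4 5.0 4.9
  endloop
 endfacet
 facet normal 0.450 0.382 0.808
  outer loop
   vertex 5.1 3.3 4.2
   vertex 2.4 5.0 4.9
   vertex 3.0 2.6 5.7
  endloop
 endfacet
 facet normal 0.534 -0.744 0.401
  outer loop
   vertex 5.1 3.3 4.2
   vertex 3.0 2.6 5.7
   vertex 4.0 0.3 0.1
  endloop
 endfacet
 facet normal 0.263 0.090 -0.960
  outer loop
   vertex 4.7 5.7 0.8
   vertex 4.0 0.3 0.1
   vertex 2.8 3.8 0.1
  endloop
 endfacet
 facet normal 0.212 0.936 0.279
  outer loop
   vertex 4.7 5.7 0.8
   vertex 2.4 5.0 4.9
   vertex 5.9 5.1 1.9
  endloop
 endfacet
 facet normal -0.642 0.729 -0.236
  outer loop
   vertex 4.7 5.7 0.8
   vertex 2.8 3.8 0.1
   vertex 2.4 5.0 4.9
  endloop
 endfacet
 facet normal 0.960 -0.242 0.145
  outer loop
   vertex 5.2 1.9 1.2
   vertex 5.9 5.1 1.9
   vertex 5.1 3.3 4.2
  endloop
 endfacet
 facet normal 0.619 -0.704 0.349
  outer loop
   vertex 5.2 1.9 1.2
   vertex 5.1 3.3 4.2
   vertex 4.0 0.3 0.1
  endloop
 endfacet
 facet normal 0.679 0.012 -0.734
  outer loop
   vertex 5.2 1.9 1.2
   vertex 4.7 5.7 0.8
   vertex 5.9 5.1 1.9
  endloop
 endfacet
 facet normal 0.669 0.010 -0.744
  outer loop
   vertex 5.2 1.9 1.2
   vertex 4.0 0.3 0.1
   vertex 4.7 5.7 0.8
  endloop
 endfacet
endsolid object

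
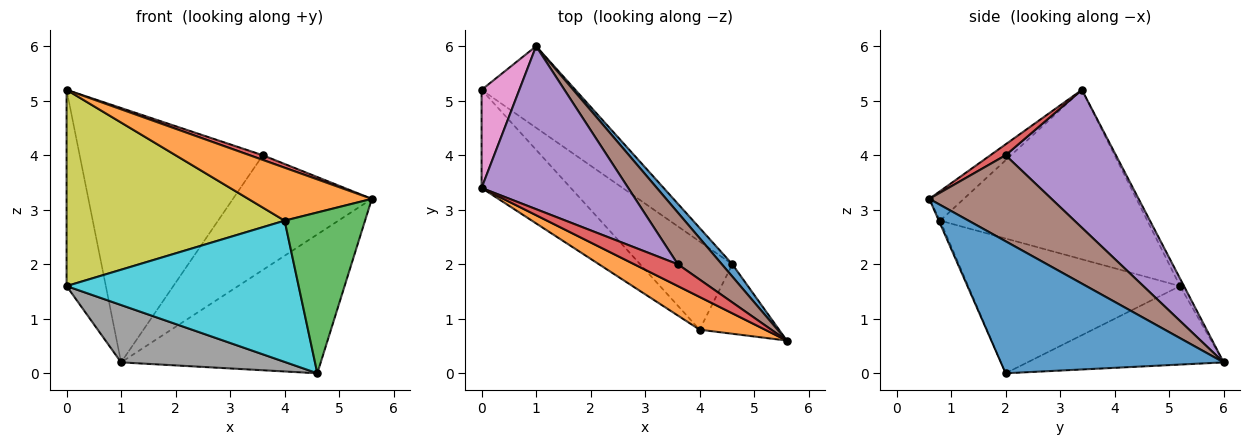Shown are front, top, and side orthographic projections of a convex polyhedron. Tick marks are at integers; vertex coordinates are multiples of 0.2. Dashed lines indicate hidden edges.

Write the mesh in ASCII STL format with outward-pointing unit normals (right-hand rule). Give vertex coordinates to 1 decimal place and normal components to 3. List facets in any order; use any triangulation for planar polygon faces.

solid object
 facet normal 0.743 0.666 0.059
  outer loop
   vertex 4.6 2.0 0.0
   vertex 1.0 6.0 0.2
   vertex 5.6 0.6 3.2
  endloop
 endfacet
 facet normal -0.231 -0.828 0.511
  outer loop
   vertex 4.0 0.8 2.8
   vertex 5.6 0.6 3.2
   vertex 0.0 3.4 5.2
  endloop
 endfacet
 facet normal -0.016 -0.918 -0.397
  outer loop
   vertex 4.0 0.8 2.8
   vertex 4.6 2.0 0.0
   vertex 5.6 0.6 3.2
  endloop
 endfacet
 facet normal 0.237 -0.204 0.950
  outer loop
   vertex 3.6 2.0 4.0
   vertex 0.0 3.4 5.2
   vertex 5.6 0.6 3.2
  endloop
 endfacet
 facet normal 0.452 0.751 0.481
  outer loop
   vertex 3.6 2.0 4.0
   vertex 1.0 6.0 0.2
   vertex 0.0 3.4 5.2
  endloop
 endfacet
 facet normal 0.626 0.711 0.320
  outer loop
   vertex 3.6 2.0 4.0
   vertex 5.6 0.6 3.2
   vertex 1.0 6.0 0.2
  endloop
 endfacet
 facet normal -0.089 0.891 0.445
  outer loop
   vertex 0.0 5.2 1.6
   vertex 0.0 3.4 5.2
   vertex 1.0 6.0 0.2
  endloop
 endfacet
 facet normal -0.565 -0.475 -0.675
  outer loop
   vertex 0.0 5.2 1.6
   vertex 1.0 6.0 0.2
   vertex 4.6 2.0 0.0
  endloop
 endfacet
 facet normal -0.648 -0.682 -0.341
  outer loop
   vertex 0.0 5.2 1.6
   vertex 4.0 0.8 2.8
   vertex 0.0 3.4 5.2
  endloop
 endfacet
 facet normal -0.612 -0.671 -0.419
  outer loop
   vertex 0.0 5.2 1.6
   vertex 4.6 2.0 0.0
   vertex 4.0 0.8 2.8
  endloop
 endfacet
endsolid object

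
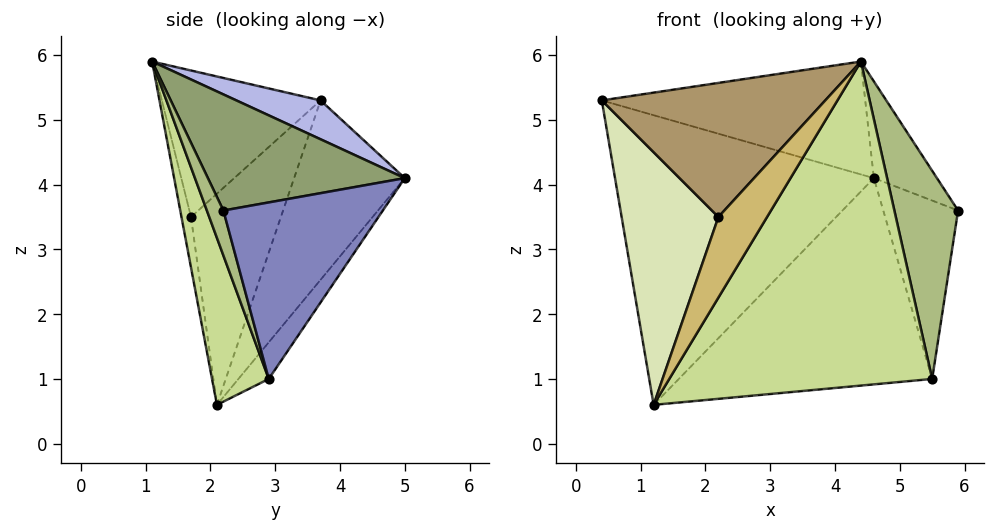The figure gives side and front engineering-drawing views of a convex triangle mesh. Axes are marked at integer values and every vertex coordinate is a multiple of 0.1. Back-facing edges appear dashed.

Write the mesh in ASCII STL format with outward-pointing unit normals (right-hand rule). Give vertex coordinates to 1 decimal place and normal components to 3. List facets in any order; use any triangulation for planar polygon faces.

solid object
 facet normal -0.368 0.860 -0.355
  outer loop
   vertex 1.2 2.1 0.6
   vertex 0.4 3.7 5.3
   vertex 4.6 5.0 4.1
  endloop
 endfacet
 facet normal 0.905 0.425 -0.025
  outer loop
   vertex 5.5 2.9 1.0
   vertex 4.6 5.0 4.1
   vertex 5.9 2.2 3.6
  endloop
 endfacet
 facet normal -0.097 0.811 -0.577
  outer loop
   vertex 5.5 2.9 1.0
   vertex 1.2 2.1 0.6
   vertex 4.6 5.0 4.1
  endloop
 endfacet
 facet normal 0.131 0.410 0.903
  outer loop
   vertex 4.4 1.1 5.9
   vertex 4.6 5.0 4.1
   vertex 0.4 3.7 5.3
  endloop
 endfacet
 facet normal 0.756 0.242 0.609
  outer loop
   vertex 4.4 1.1 5.9
   vertex 5.9 2.2 3.6
   vertex 4.6 5.0 4.1
  endloop
 endfacet
 facet normal 0.240 -0.927 -0.287
  outer loop
   vertex 4.4 1.1 5.9
   vertex 5.5 2.9 1.0
   vertex 5.9 2.2 3.6
  endloop
 endfacet
 facet normal 0.201 -0.933 -0.298
  outer loop
   vertex 4.4 1.1 5.9
   vertex 1.2 2.1 0.6
   vertex 5.5 2.9 1.0
  endloop
 endfacet
 facet normal -0.675 -0.726 0.132
  outer loop
   vertex 2.2 1.7 3.5
   vertex 0.4 3.7 5.3
   vertex 1.2 2.1 0.6
  endloop
 endfacet
 facet normal -0.550 -0.775 0.311
  outer loop
   vertex 2.2 1.7 3.5
   vertex 4.4 1.1 5.9
   vertex 0.4 3.7 5.3
  endloop
 endfacet
 facet normal -0.192 -0.979 -0.069
  outer loop
   vertex 2.2 1.7 3.5
   vertex 1.2 2.1 0.6
   vertex 4.4 1.1 5.9
  endloop
 endfacet
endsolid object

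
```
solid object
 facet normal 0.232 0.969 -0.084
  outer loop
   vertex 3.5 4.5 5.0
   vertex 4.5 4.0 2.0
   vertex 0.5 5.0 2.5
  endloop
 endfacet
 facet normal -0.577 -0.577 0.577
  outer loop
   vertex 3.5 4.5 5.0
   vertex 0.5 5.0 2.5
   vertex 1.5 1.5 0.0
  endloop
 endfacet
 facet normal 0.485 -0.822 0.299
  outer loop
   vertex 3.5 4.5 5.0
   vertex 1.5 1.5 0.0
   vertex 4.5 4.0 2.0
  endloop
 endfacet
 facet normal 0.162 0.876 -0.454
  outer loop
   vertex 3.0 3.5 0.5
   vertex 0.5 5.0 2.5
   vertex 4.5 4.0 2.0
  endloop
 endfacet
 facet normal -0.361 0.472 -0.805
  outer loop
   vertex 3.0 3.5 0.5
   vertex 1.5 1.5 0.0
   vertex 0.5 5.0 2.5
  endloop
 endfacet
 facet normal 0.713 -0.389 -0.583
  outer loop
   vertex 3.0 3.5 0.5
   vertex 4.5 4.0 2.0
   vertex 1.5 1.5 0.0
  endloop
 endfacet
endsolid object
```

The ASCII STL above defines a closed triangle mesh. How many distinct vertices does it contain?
5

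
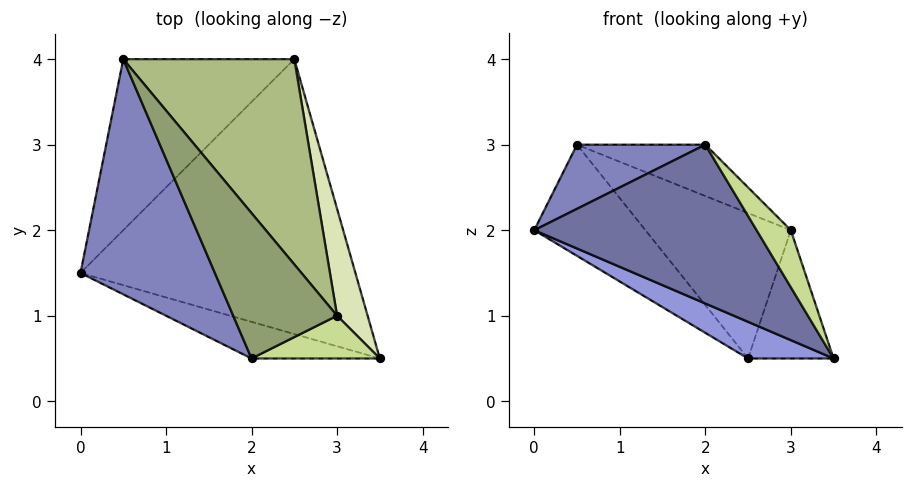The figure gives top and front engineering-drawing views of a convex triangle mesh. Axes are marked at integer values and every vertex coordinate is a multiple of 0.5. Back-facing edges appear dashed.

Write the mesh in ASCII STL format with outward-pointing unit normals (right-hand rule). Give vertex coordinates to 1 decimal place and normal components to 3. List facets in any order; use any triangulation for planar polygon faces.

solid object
 facet normal -0.351 -0.912 -0.211
  outer loop
   vertex 2.0 0.5 3.0
   vertex 0.0 1.5 2.0
   vertex 3.5 0.5 0.5
  endloop
 endfacet
 facet normal -0.523 -0.224 0.822
  outer loop
   vertex 2.0 0.5 3.0
   vertex 0.5 4.0 3.0
   vertex 0.0 1.5 2.0
  endloop
 endfacet
 facet normal -0.420 -0.120 -0.900
  outer loop
   vertex 2.5 4.0 0.5
   vertex 3.5 0.5 0.5
   vertex 0.0 1.5 2.0
  endloop
 endfacet
 facet normal -0.723 0.376 -0.579
  outer loop
   vertex 2.5 4.0 0.5
   vertex 0.0 1.5 2.0
   vertex 0.5 4.0 3.0
  endloop
 endfacet
 facet normal 0.613 0.263 0.745
  outer loop
   vertex 3.0 1.0 2.0
   vertex 0.5 4.0 3.0
   vertex 2.0 0.5 3.0
  endloop
 endfacet
 facet normal 0.714 0.405 0.571
  outer loop
   vertex 3.0 1.0 2.0
   vertex 2.5 4.0 0.5
   vertex 0.5 4.0 3.0
  endloop
 endfacet
 facet normal 0.707 -0.566 0.424
  outer loop
   vertex 3.0 1.0 2.0
   vertex 2.0 0.5 3.0
   vertex 3.5 0.5 0.5
  endloop
 endfacet
 facet normal 0.937 0.268 0.223
  outer loop
   vertex 3.0 1.0 2.0
   vertex 3.5 0.5 0.5
   vertex 2.5 4.0 0.5
  endloop
 endfacet
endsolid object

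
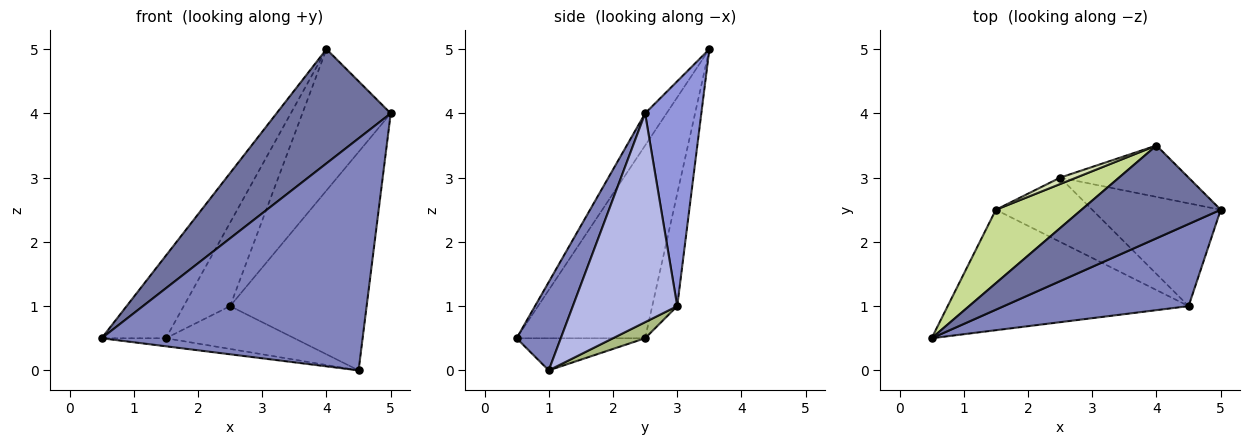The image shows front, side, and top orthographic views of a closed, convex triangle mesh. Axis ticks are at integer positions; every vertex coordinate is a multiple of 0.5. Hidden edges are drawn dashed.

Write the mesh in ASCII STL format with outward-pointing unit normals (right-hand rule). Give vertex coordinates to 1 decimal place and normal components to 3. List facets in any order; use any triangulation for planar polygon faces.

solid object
 facet normal -0.144 -0.768 0.624
  outer loop
   vertex 4.0 3.5 5.0
   vertex 0.5 0.5 0.5
   vertex 5.0 2.5 4.0
  endloop
 endfacet
 facet normal 0.158 -0.931 0.329
  outer loop
   vertex 4.5 1.0 0.0
   vertex 5.0 2.5 4.0
   vertex 0.5 0.5 0.5
  endloop
 endfacet
 facet normal 0.513 0.807 -0.293
  outer loop
   vertex 2.5 3.0 1.0
   vertex 4.0 3.5 5.0
   vertex 5.0 2.5 4.0
  endloop
 endfacet
 facet normal 0.569 0.744 -0.350
  outer loop
   vertex 2.5 3.0 1.0
   vertex 5.0 2.5 4.0
   vertex 4.5 1.0 0.0
  endloop
 endfacet
 facet normal -0.132 0.066 -0.989
  outer loop
   vertex 1.5 2.5 0.5
   vertex 4.5 1.0 0.0
   vertex 0.5 0.5 0.5
  endloop
 endfacet
 facet normal 0.137 0.549 -0.824
  outer loop
   vertex 1.5 2.5 0.5
   vertex 2.5 3.0 1.0
   vertex 4.5 1.0 0.0
  endloop
 endfacet
 facet normal -0.831 0.416 0.369
  outer loop
   vertex 1.5 2.5 0.5
   vertex 0.5 0.5 0.5
   vertex 4.0 3.5 5.0
  endloop
 endfacet
 facet normal -0.473 0.878 0.068
  outer loop
   vertex 1.5 2.5 0.5
   vertex 4.0 3.5 5.0
   vertex 2.5 3.0 1.0
  endloop
 endfacet
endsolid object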